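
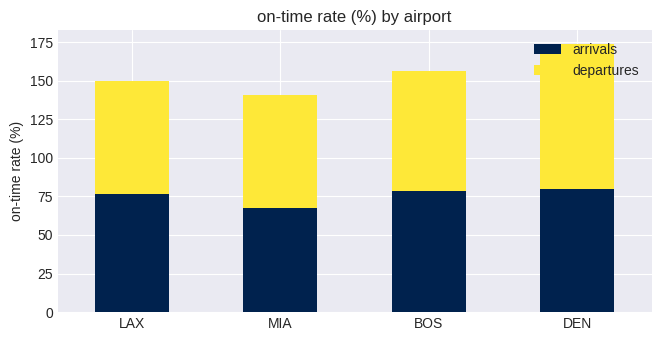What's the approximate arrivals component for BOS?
≈ 80

arrivals top ≈ 80, bottom ≈ 0; segment ≈ 80.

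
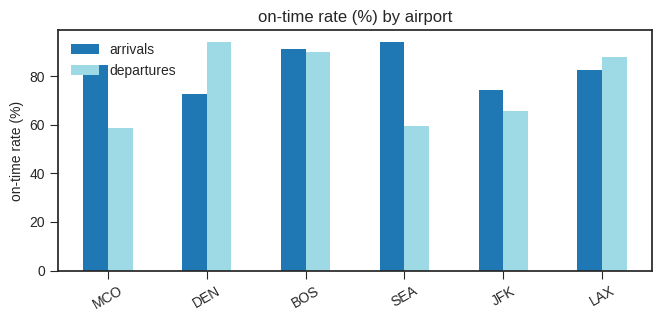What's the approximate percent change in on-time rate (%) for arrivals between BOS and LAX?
≈ -11.1%

BOS ≈ 90, LAX ≈ 80; (80 − 90) / 90 ≈ -11.1%.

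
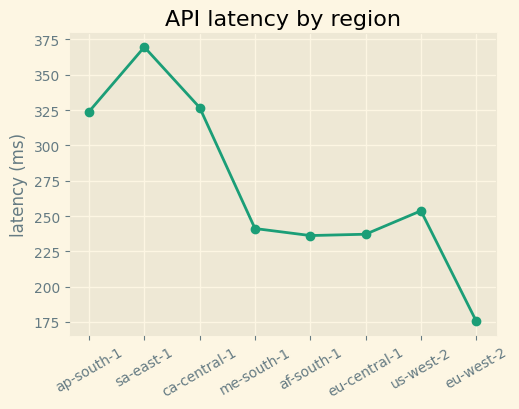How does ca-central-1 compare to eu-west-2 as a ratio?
ca-central-1 ≈ 320, eu-west-2 ≈ 180; 320/180 ≈ 1.78.

≈ 1.78×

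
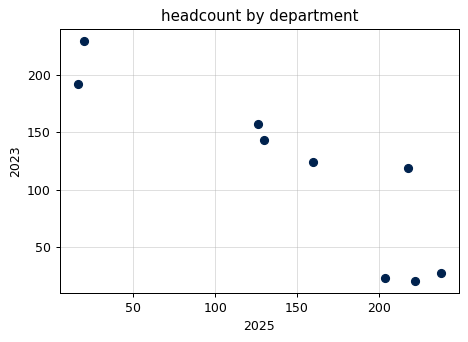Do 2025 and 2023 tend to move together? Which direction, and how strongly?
negative, strong

Points are negatively correlated; strong (|r| ≈ 0.9).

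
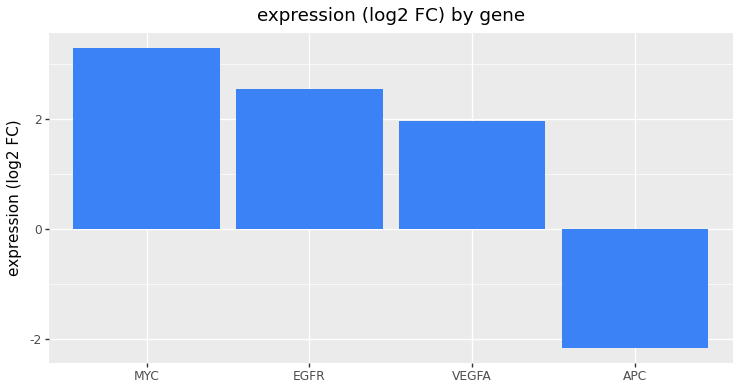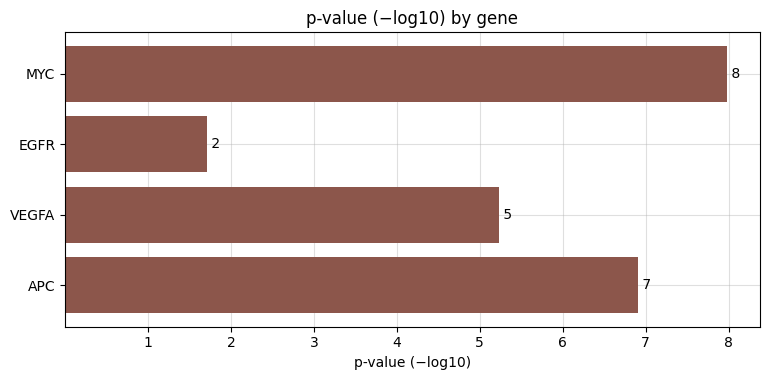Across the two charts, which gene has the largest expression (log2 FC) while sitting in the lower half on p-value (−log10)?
EGFR

Chart 2 median p-value (−log10) ≈ 6; below-median genes: EGFR, VEGFA. Among those, EGFR has the highest expression (log2 FC) (≈ 2.5).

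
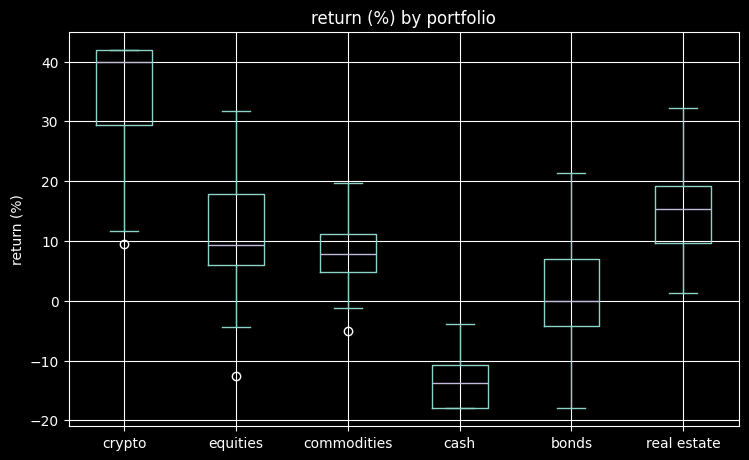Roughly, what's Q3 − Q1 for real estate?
Q3 ≈ 20, Q1 ≈ 10; IQR ≈ 10.

≈ 10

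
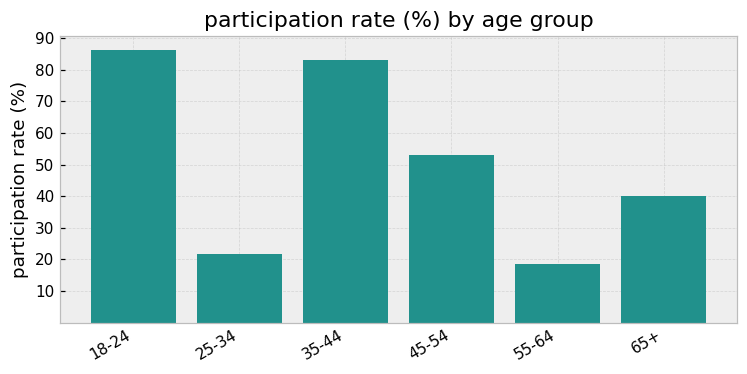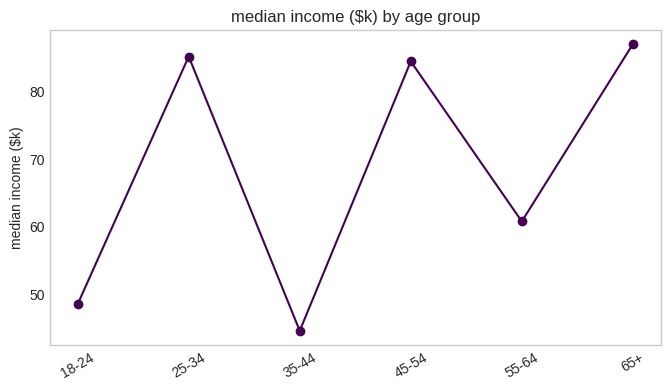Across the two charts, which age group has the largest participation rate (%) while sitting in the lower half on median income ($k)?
18-24

Chart 2 median median income ($k) ≈ 70; below-median age groups: 18-24, 35-44, 55-64. Among those, 18-24 has the highest participation rate (%) (≈ 90).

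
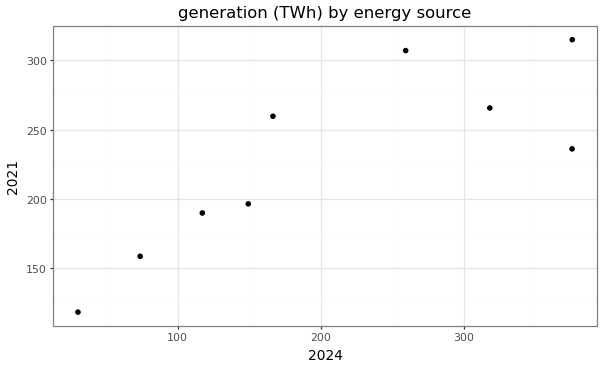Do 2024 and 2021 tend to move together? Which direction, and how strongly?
Points are positively correlated; strong (|r| ≈ 0.8).

positive, strong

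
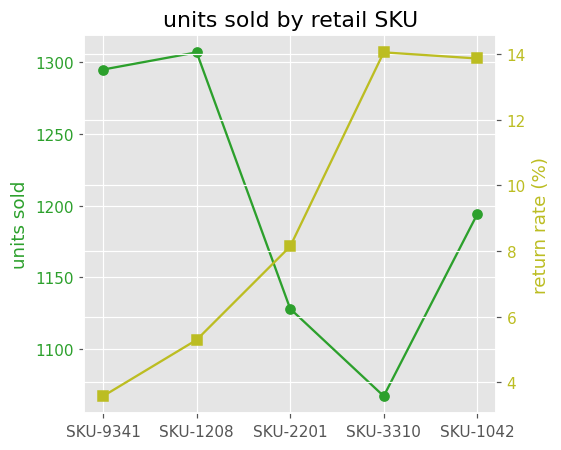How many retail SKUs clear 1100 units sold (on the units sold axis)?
Above 1100: SKU-9341, SKU-1208, SKU-2201, SKU-1042.

4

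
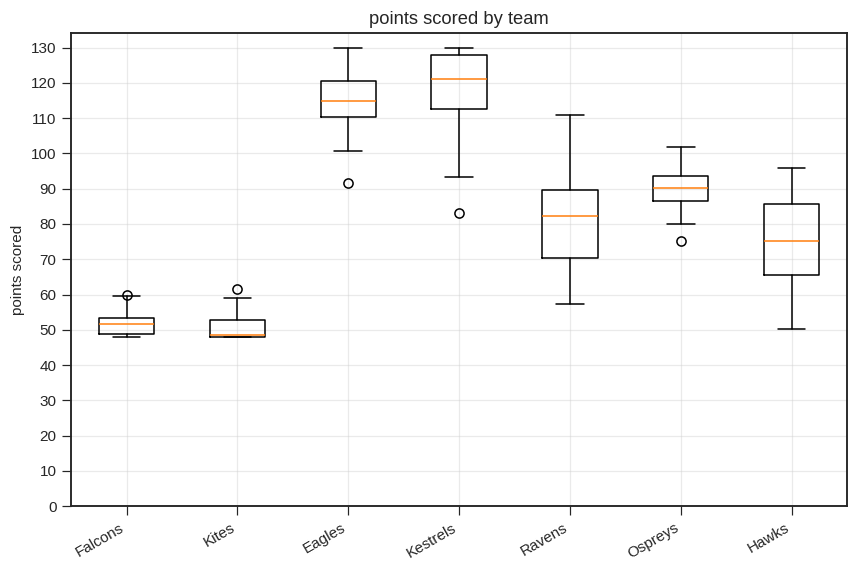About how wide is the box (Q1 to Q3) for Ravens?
≈ 20

Q3 ≈ 90, Q1 ≈ 70; IQR ≈ 20.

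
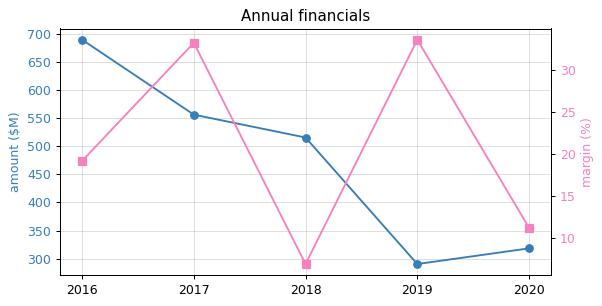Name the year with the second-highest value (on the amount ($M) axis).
Top 3 (on the amount ($M) axis): 2016 ≈ 700, 2017 ≈ 550, 2018 ≈ 500.

2017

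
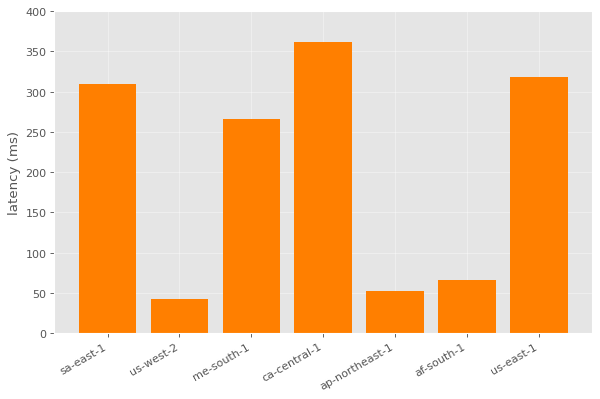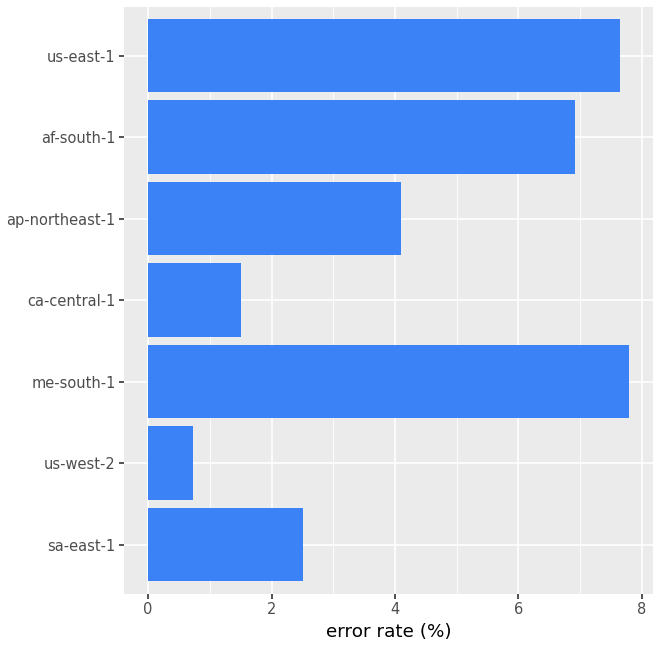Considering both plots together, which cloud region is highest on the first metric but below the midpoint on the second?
ca-central-1

Chart 2 median error rate (%) ≈ 4; below-median cloud regions: sa-east-1, us-west-2, ca-central-1. Among those, ca-central-1 has the highest latency (ms) (≈ 350).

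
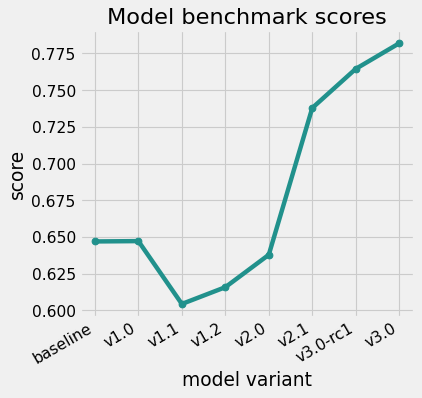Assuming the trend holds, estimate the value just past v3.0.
≈ 0.8

Last three: 0.74, 0.76, 0.78 → slope ≈ 0.02/step → next ≈ 0.8.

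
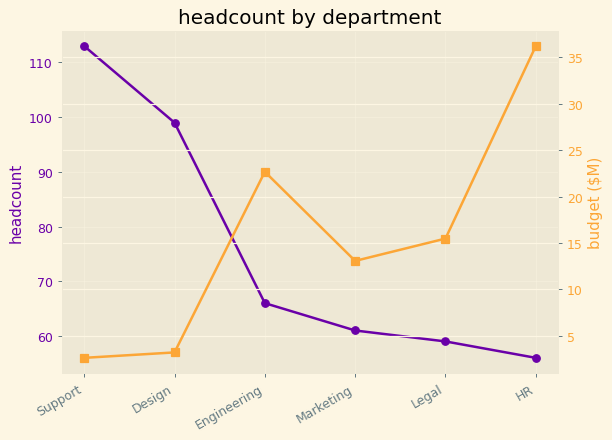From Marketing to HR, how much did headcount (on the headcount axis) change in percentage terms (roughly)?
≈ -8.3%

Marketing ≈ 60, HR ≈ 55; (55 − 60) / 60 ≈ -8.3%.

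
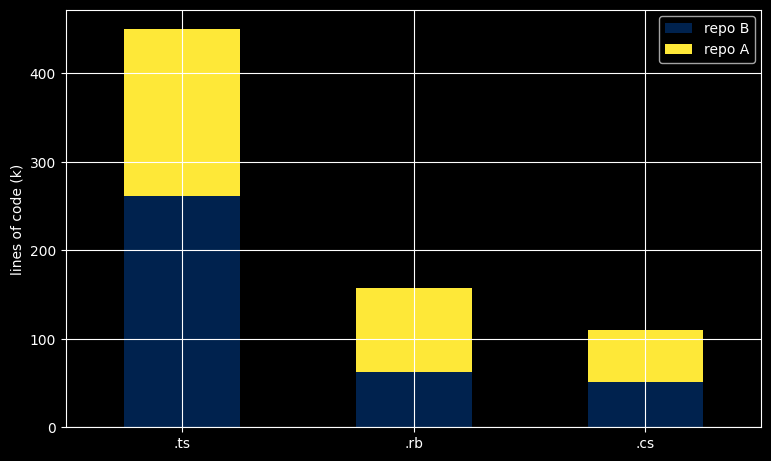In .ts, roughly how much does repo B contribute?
≈ 250

repo B top ≈ 250, bottom ≈ 0; segment ≈ 250.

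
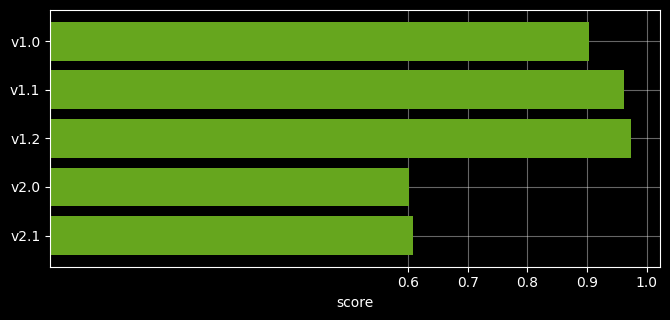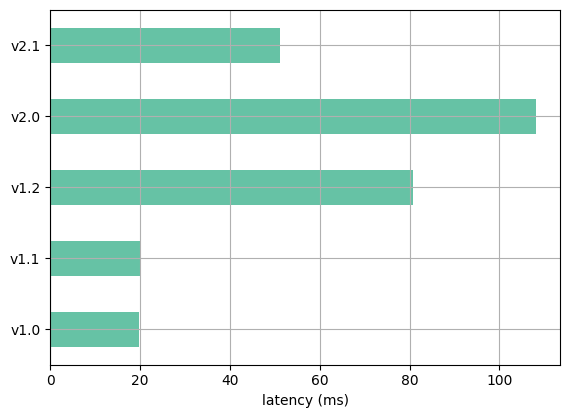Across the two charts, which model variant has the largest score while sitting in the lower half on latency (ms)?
Chart 2 median latency (ms) ≈ 50; below-median model variants: v1.0, v1.1. Among those, v1.1 has the highest score (≈ 1).

v1.1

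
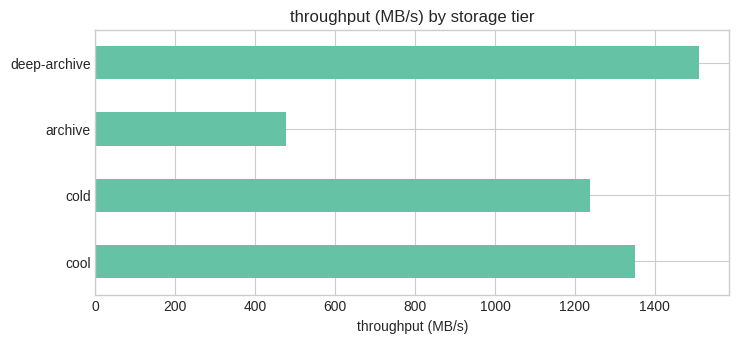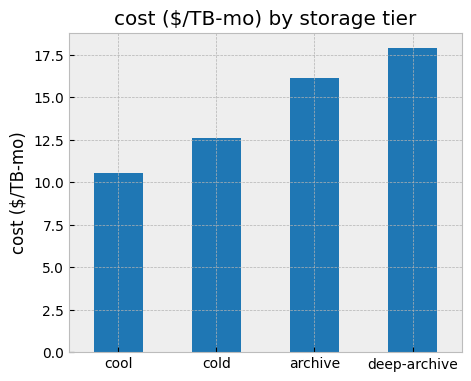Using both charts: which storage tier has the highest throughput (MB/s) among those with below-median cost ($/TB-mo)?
Chart 2 median cost ($/TB-mo) ≈ 14; below-median storage tiers: cool, cold. Among those, cool has the highest throughput (MB/s) (≈ 1400).

cool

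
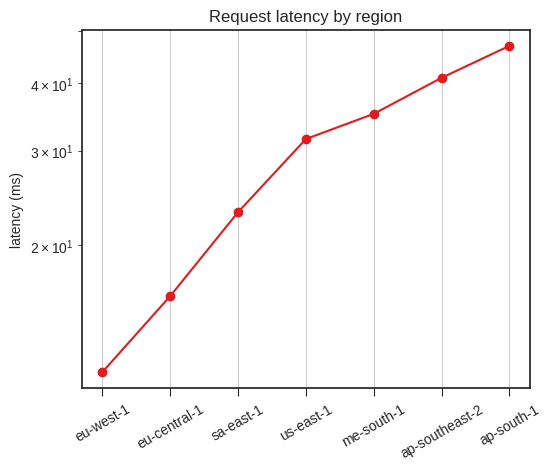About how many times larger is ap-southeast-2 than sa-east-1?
ap-southeast-2 ≈ 40, sa-east-1 ≈ 25; 40/25 ≈ 1.6.

≈ 1.6×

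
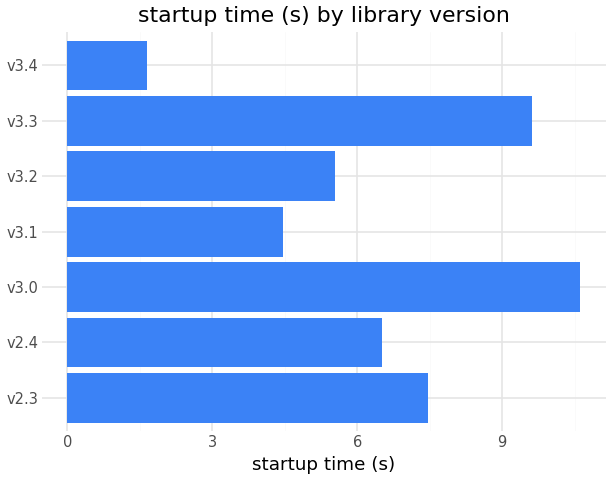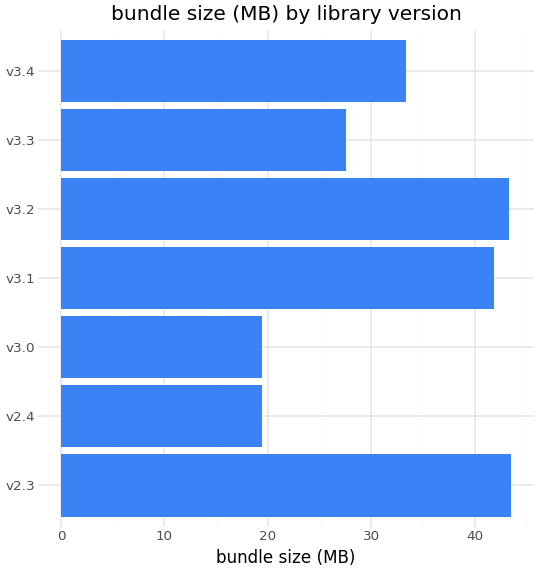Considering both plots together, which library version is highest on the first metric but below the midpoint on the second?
v3.0

Chart 2 median bundle size (MB) ≈ 35; below-median library versions: v2.4, v3.0, v3.3. Among those, v3.0 has the highest startup time (s) (≈ 11).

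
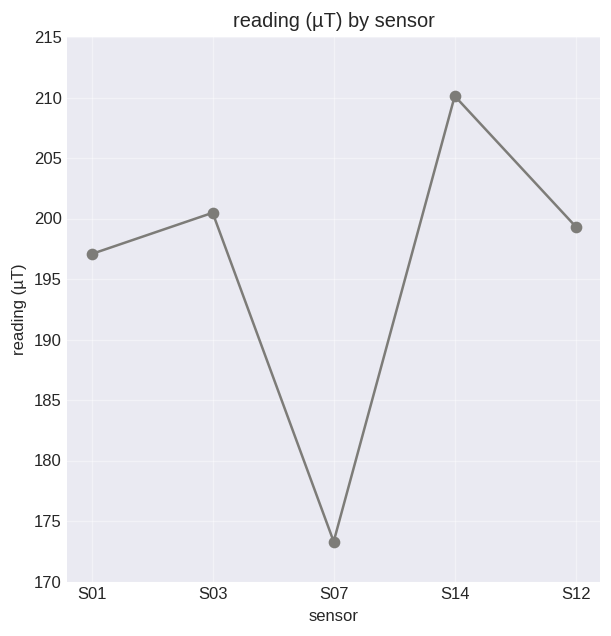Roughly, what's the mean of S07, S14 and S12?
≈ 195

(175 + 210 + 200) / 3 ≈ 195.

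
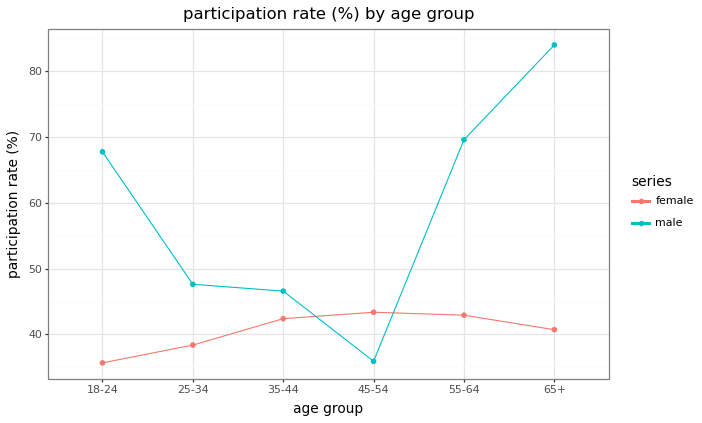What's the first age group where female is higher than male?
45-54

35-44: female ≈ 40 vs male ≈ 45 (not yet); 45-54: female ≈ 45 vs male ≈ 35 (first crossover).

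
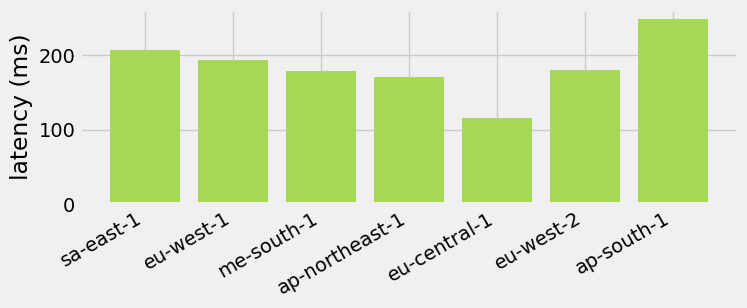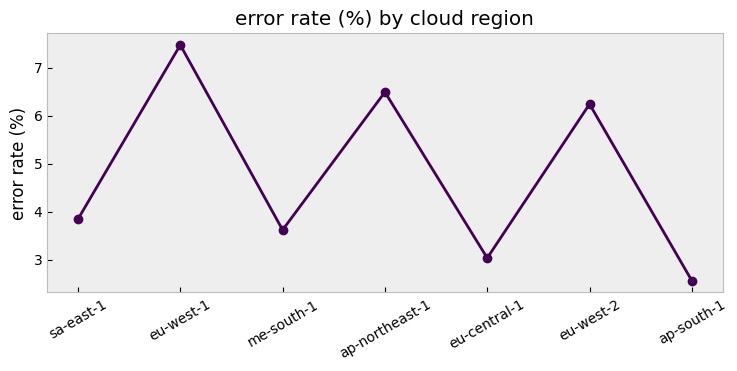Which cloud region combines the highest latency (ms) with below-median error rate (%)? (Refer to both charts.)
Chart 2 median error rate (%) ≈ 4; below-median cloud regions: me-south-1, eu-central-1, ap-south-1. Among those, ap-south-1 has the highest latency (ms) (≈ 250).

ap-south-1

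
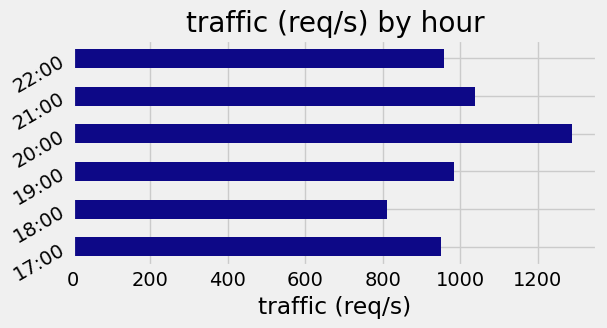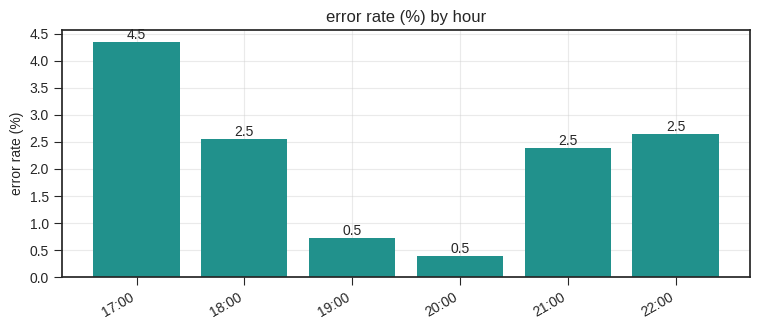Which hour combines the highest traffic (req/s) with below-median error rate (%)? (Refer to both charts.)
20:00

Chart 2 median error rate (%) ≈ 2.5; below-median hours: 19:00, 20:00, 21:00. Among those, 20:00 has the highest traffic (req/s) (≈ 1200).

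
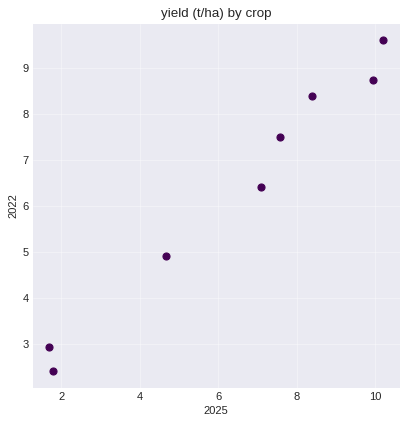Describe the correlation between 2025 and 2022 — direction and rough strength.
positive, strong

Points are positively correlated; strong (|r| ≈ 1.0).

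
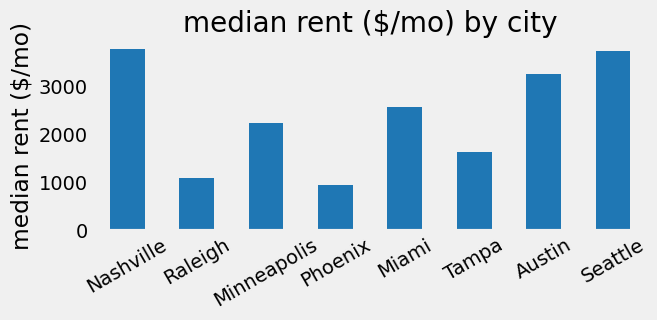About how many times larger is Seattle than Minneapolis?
Seattle ≈ 3500, Minneapolis ≈ 2000; 3500/2000 ≈ 1.75.

≈ 1.75×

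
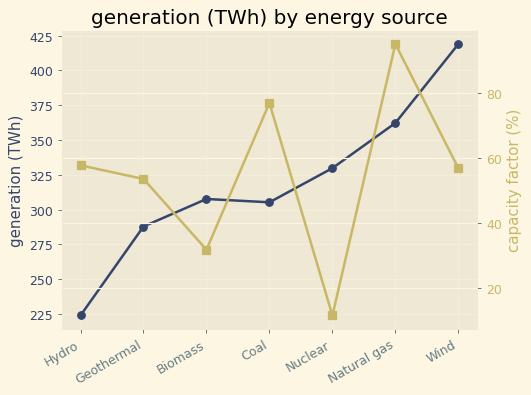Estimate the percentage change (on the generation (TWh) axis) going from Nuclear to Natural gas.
≈ +12.5%

Nuclear ≈ 320, Natural gas ≈ 360; (360 − 320) / 320 ≈ +12.5%.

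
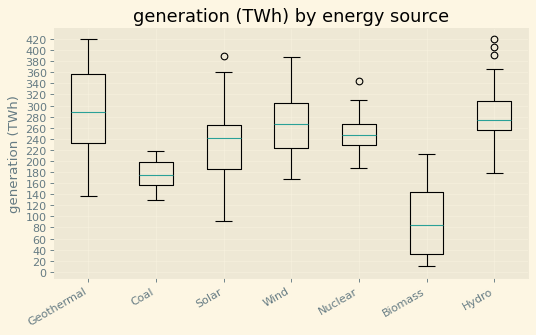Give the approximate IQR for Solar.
≈ 80

Q3 ≈ 260, Q1 ≈ 180; IQR ≈ 80.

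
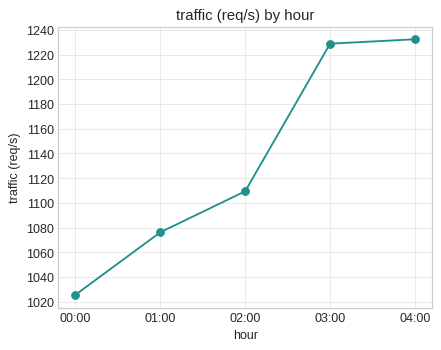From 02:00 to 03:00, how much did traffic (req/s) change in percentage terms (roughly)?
≈ +10.9%

02:00 ≈ 1100, 03:00 ≈ 1220; (1220 − 1100) / 1100 ≈ +10.9%.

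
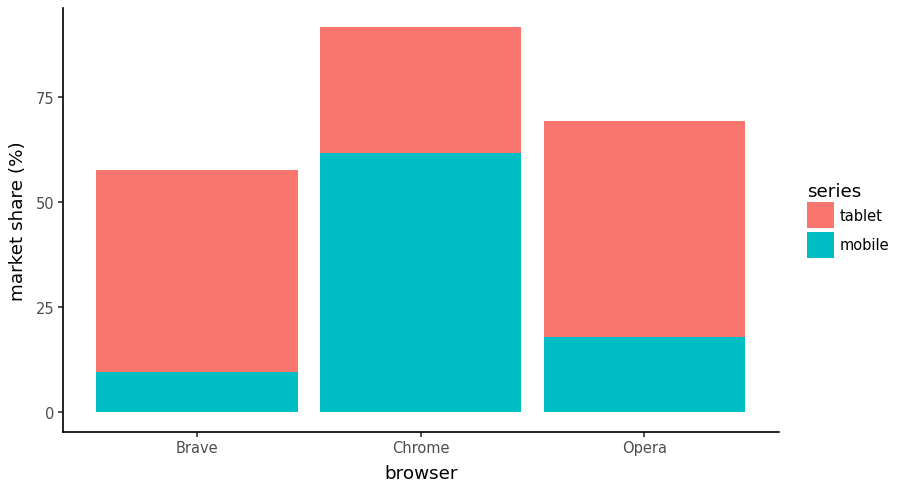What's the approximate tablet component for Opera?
≈ 50

tablet top ≈ 70, bottom ≈ 20; segment ≈ 50.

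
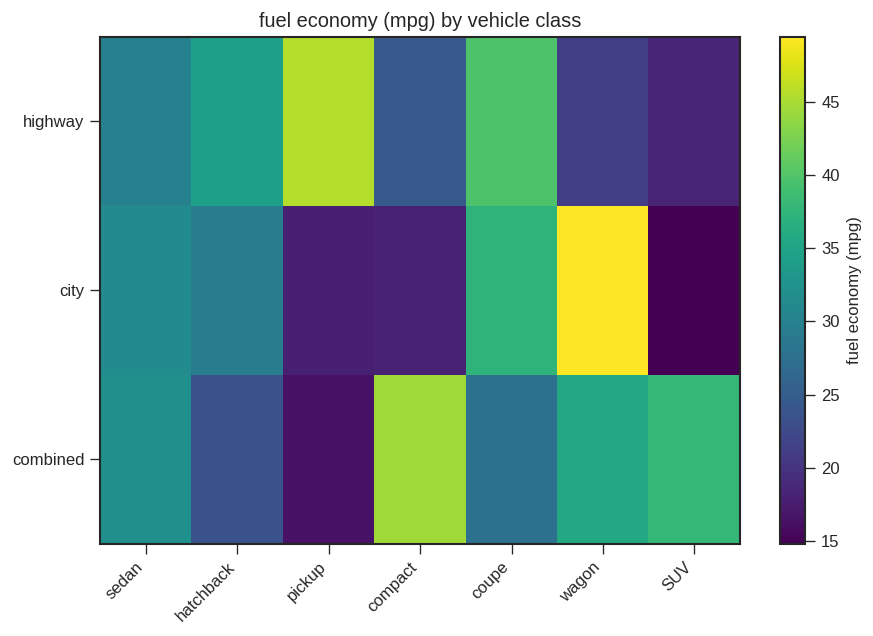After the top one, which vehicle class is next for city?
Top 3 for city: wagon ≈ 50, coupe ≈ 35, sedan ≈ 30.

coupe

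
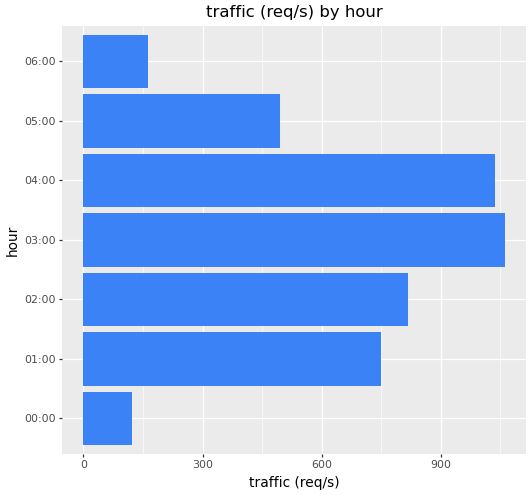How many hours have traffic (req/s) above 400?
5

Above 400: 01:00, 02:00, 03:00, 04:00, 05:00.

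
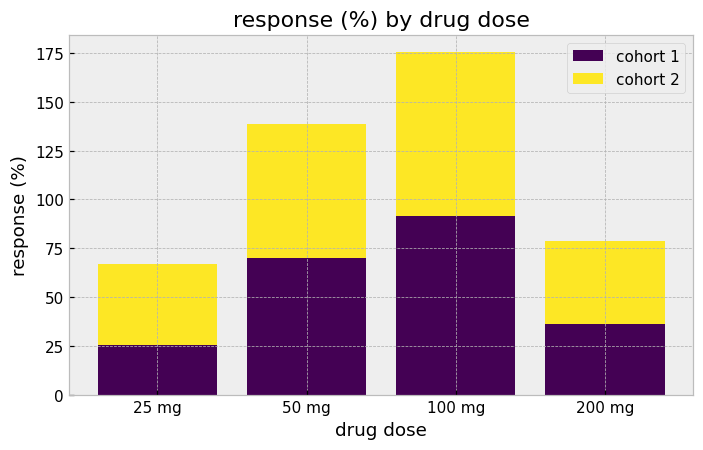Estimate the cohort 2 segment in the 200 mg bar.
cohort 2 top ≈ 80, bottom ≈ 40; segment ≈ 40.

≈ 40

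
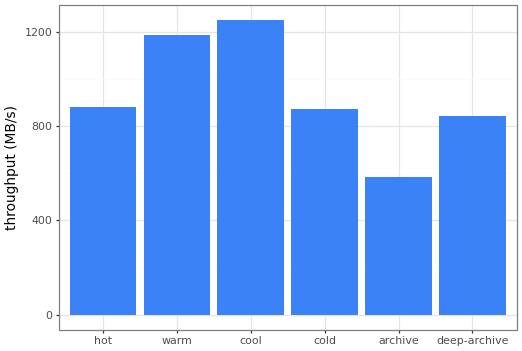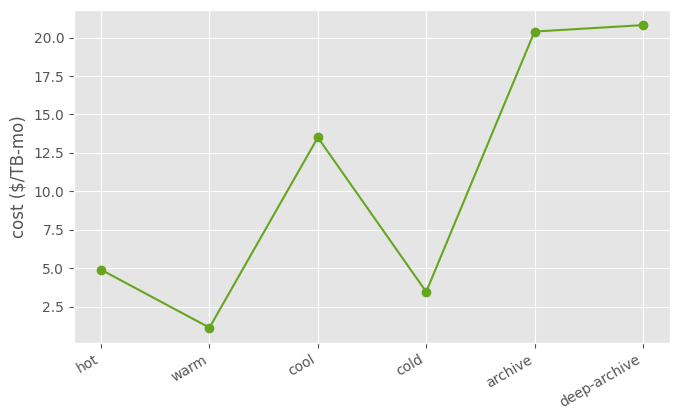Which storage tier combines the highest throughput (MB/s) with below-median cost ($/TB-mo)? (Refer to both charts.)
Chart 2 median cost ($/TB-mo) ≈ 10; below-median storage tiers: hot, warm, cold. Among those, warm has the highest throughput (MB/s) (≈ 1200).

warm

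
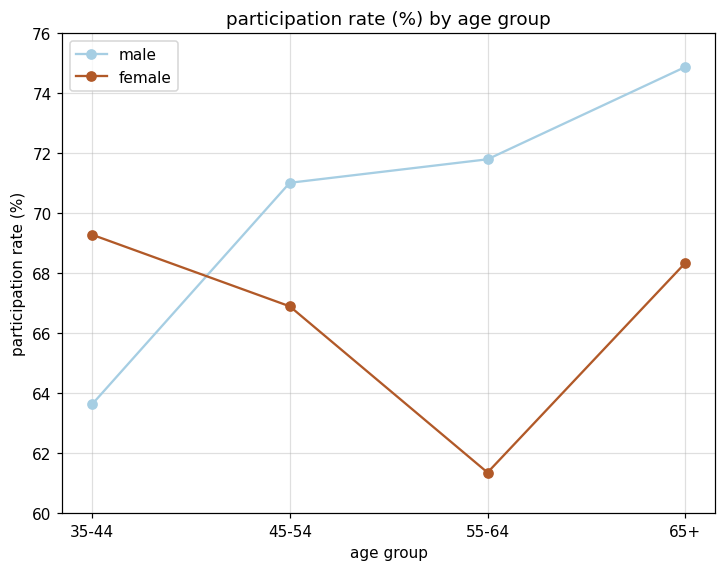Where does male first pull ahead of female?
45-54

35-44: male ≈ 64 vs female ≈ 70 (not yet); 45-54: male ≈ 72 vs female ≈ 66 (first crossover).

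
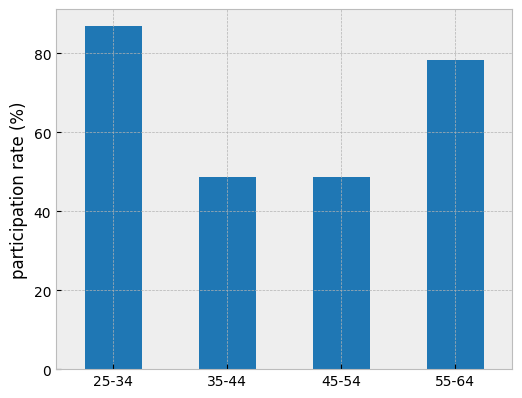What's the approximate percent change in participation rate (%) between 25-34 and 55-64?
≈ -11.1%

25-34 ≈ 90, 55-64 ≈ 80; (80 − 90) / 90 ≈ -11.1%.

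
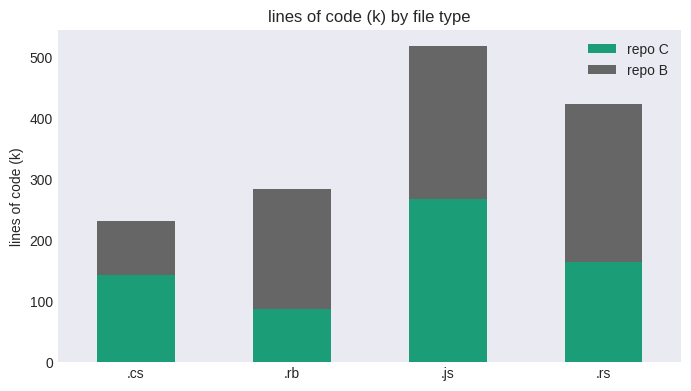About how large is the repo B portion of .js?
≈ 250

repo B top ≈ 500, bottom ≈ 250; segment ≈ 250.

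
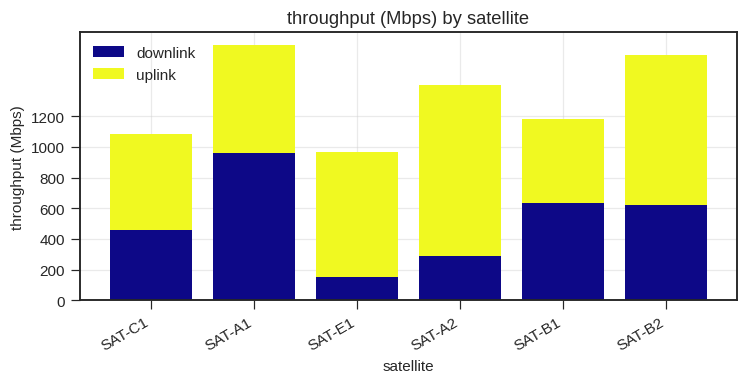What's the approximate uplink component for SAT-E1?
uplink top ≈ 1000, bottom ≈ 200; segment ≈ 800.

≈ 800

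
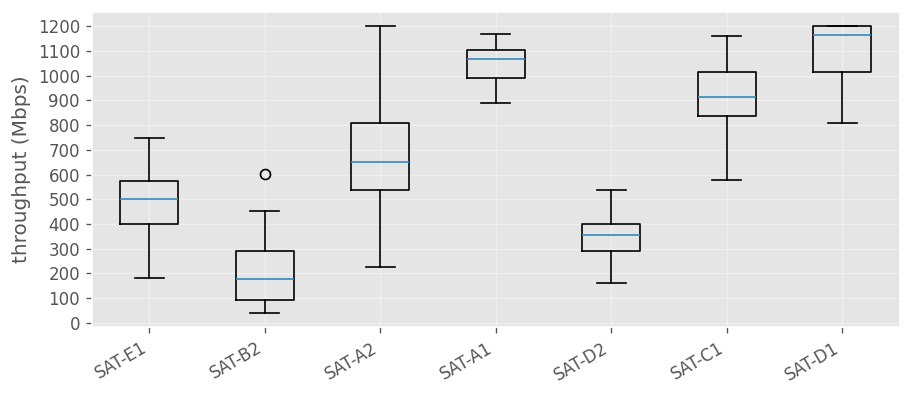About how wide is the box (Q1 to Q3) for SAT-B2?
Q3 ≈ 300, Q1 ≈ 100; IQR ≈ 200.

≈ 200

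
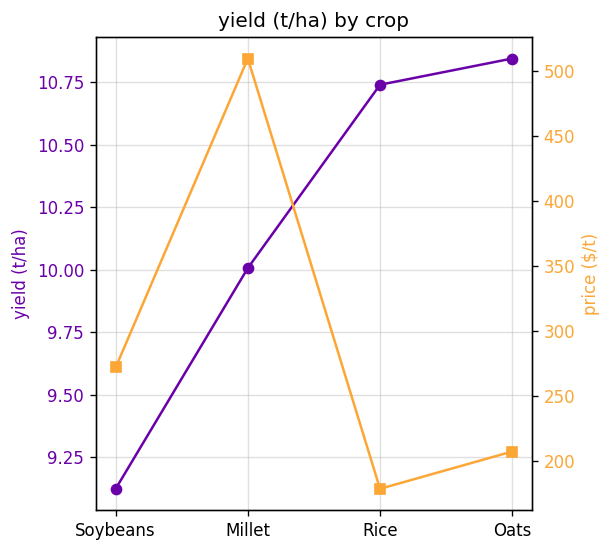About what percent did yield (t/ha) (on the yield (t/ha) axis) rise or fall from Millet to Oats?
Millet ≈ 10.0, Oats ≈ 10.8; (10.8 − 10.0) / 10.0 ≈ +8%.

≈ +8%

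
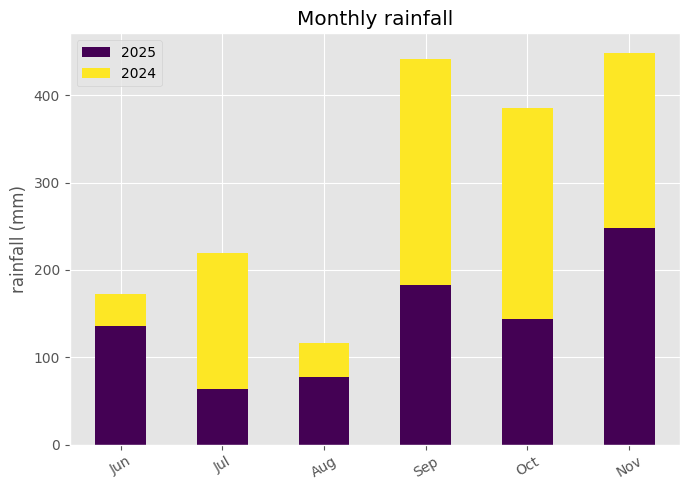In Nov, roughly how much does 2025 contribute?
≈ 250

2025 top ≈ 250, bottom ≈ 0; segment ≈ 250.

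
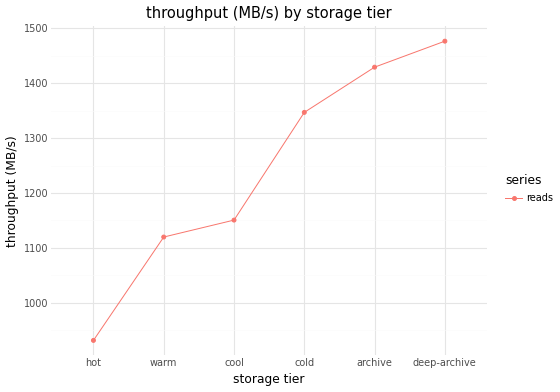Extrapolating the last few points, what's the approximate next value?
Last three: 1350, 1450, 1500 → slope ≈ 75/step → next ≈ 1575.

≈ 1575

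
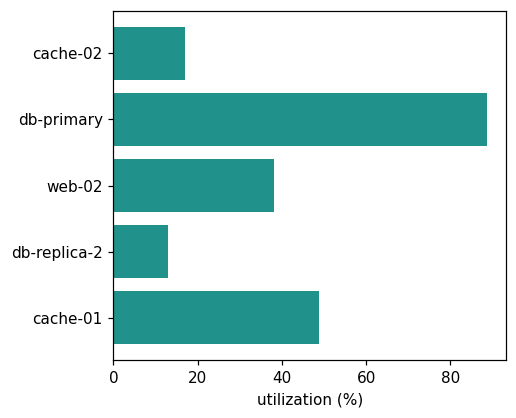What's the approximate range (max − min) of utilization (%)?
Max db-primary ≈ 90, min db-replica-2 ≈ 10; range ≈ 80.

≈ 80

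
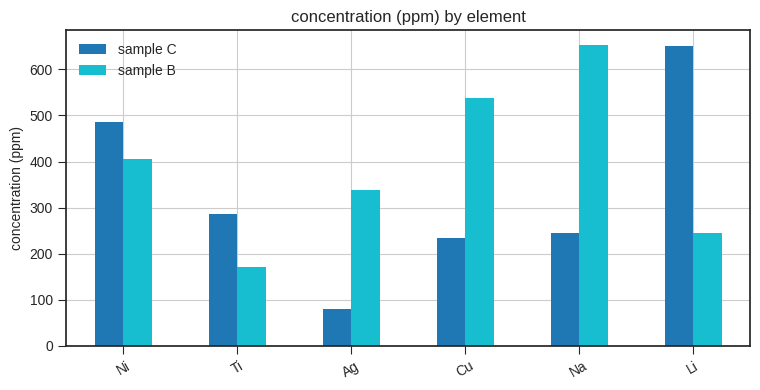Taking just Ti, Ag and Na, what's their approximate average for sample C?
≈ 200

(300 + 100 + 200) / 3 ≈ 200.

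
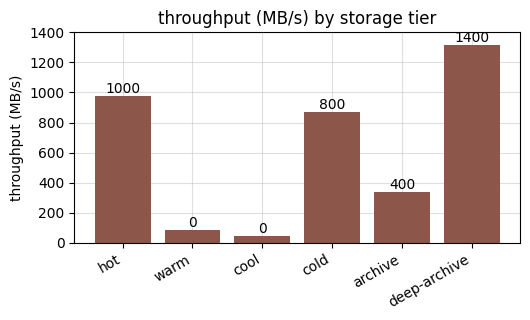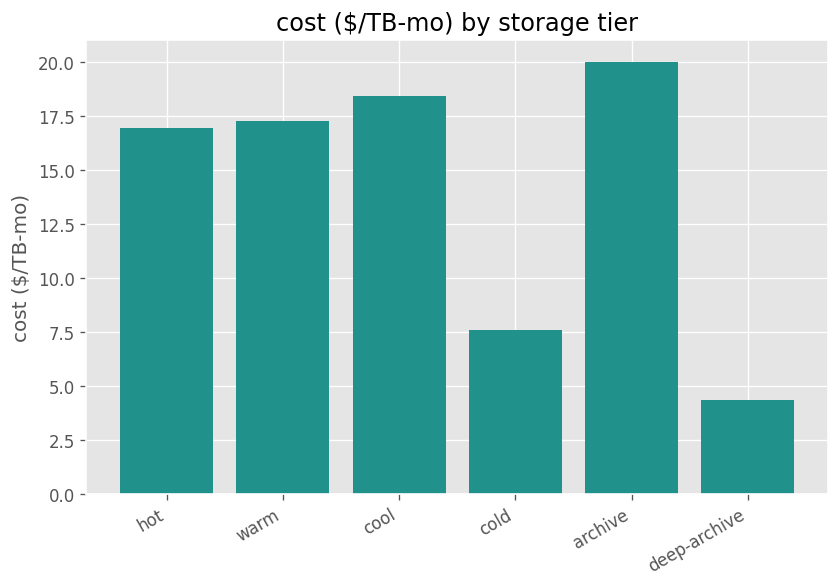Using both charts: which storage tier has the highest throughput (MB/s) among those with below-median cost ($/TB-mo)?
deep-archive

Chart 2 median cost ($/TB-mo) ≈ 18; below-median storage tiers: hot, cold, deep-archive. Among those, deep-archive has the highest throughput (MB/s) (≈ 1400).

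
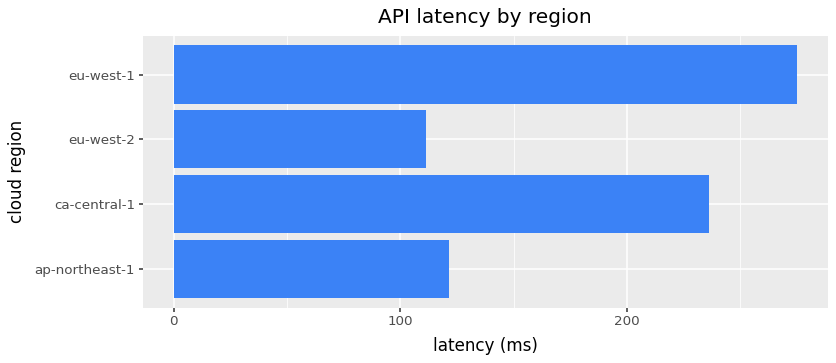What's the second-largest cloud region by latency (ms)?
ca-central-1

Top 3: eu-west-1 ≈ 275, ca-central-1 ≈ 225, ap-northeast-1 ≈ 125.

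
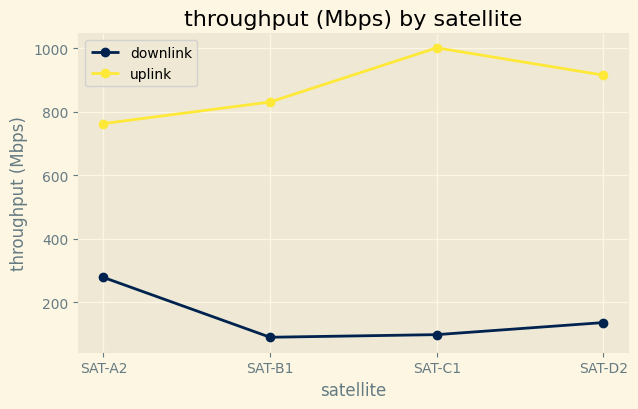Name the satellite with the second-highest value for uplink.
SAT-D2

Top 3 for uplink: SAT-C1 ≈ 1000, SAT-D2 ≈ 900, SAT-B1 ≈ 800.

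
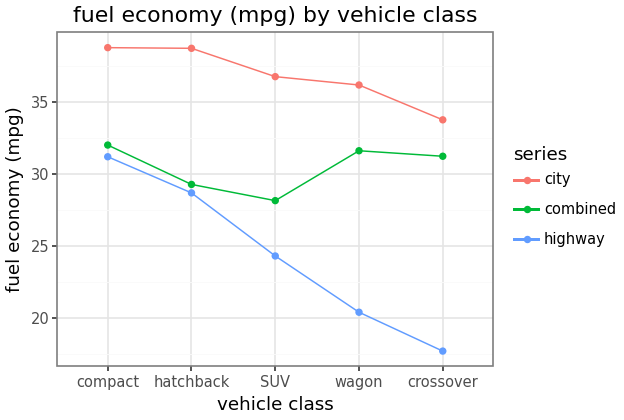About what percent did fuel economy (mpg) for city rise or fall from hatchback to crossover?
≈ -10.5%

hatchback ≈ 38, crossover ≈ 34; (34 − 38) / 38 ≈ -10.5%.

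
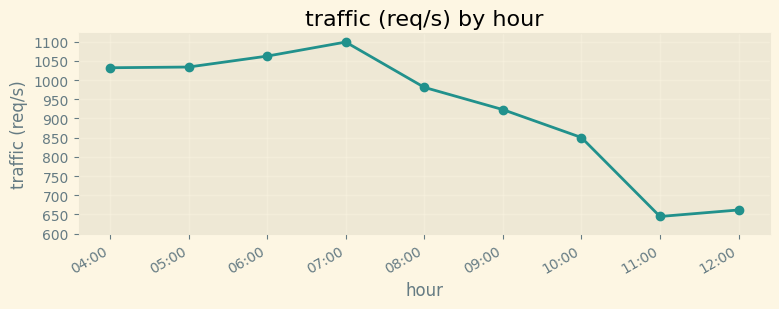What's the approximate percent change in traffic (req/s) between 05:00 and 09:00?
≈ -14.3%

05:00 ≈ 1050, 09:00 ≈ 900; (900 − 1050) / 1050 ≈ -14.3%.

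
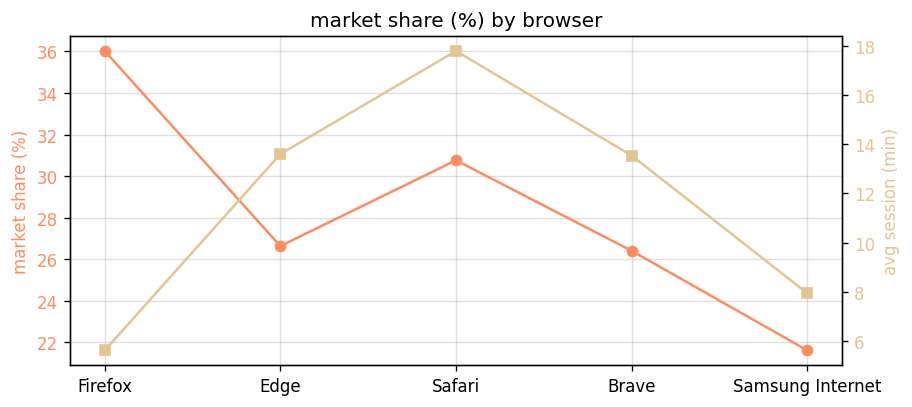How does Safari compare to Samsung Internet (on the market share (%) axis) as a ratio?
Safari ≈ 30, Samsung Internet ≈ 22; 30/22 ≈ 1.36.

≈ 1.36×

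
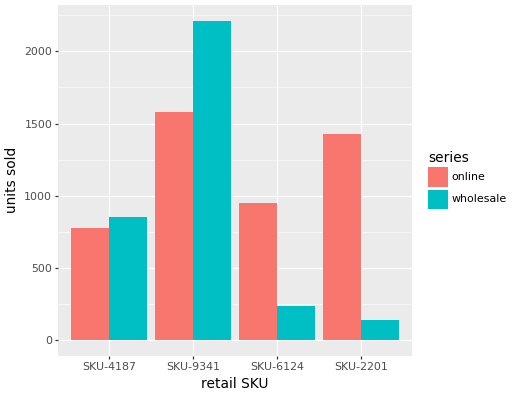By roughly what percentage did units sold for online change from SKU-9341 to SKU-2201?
SKU-9341 ≈ 1600, SKU-2201 ≈ 1400; (1400 − 1600) / 1600 ≈ -12.5%.

≈ -12.5%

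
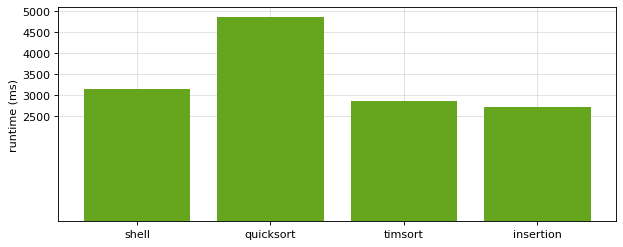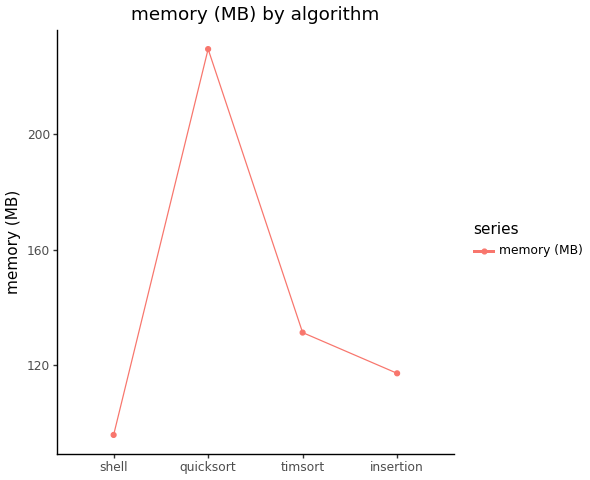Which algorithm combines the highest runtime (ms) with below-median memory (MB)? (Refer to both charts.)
Chart 2 median memory (MB) ≈ 125; below-median algorithms: shell, insertion. Among those, shell has the highest runtime (ms) (≈ 3000).

shell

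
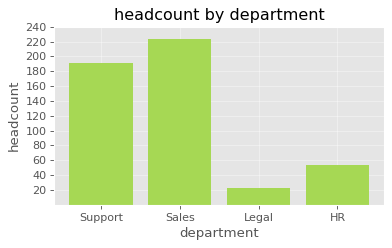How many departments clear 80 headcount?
2

Above 80: Support, Sales.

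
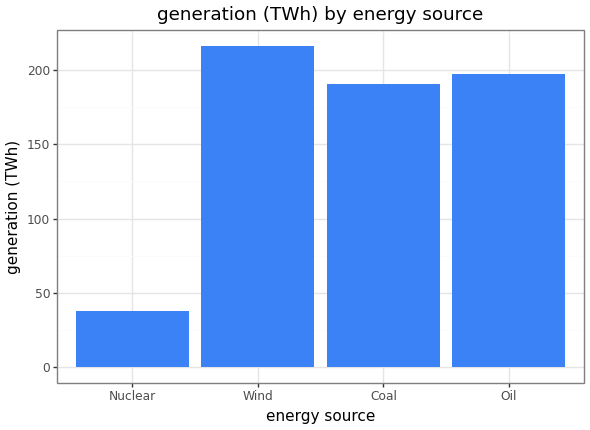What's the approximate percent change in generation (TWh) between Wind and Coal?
≈ -9.1%

Wind ≈ 220, Coal ≈ 200; (200 − 220) / 220 ≈ -9.1%.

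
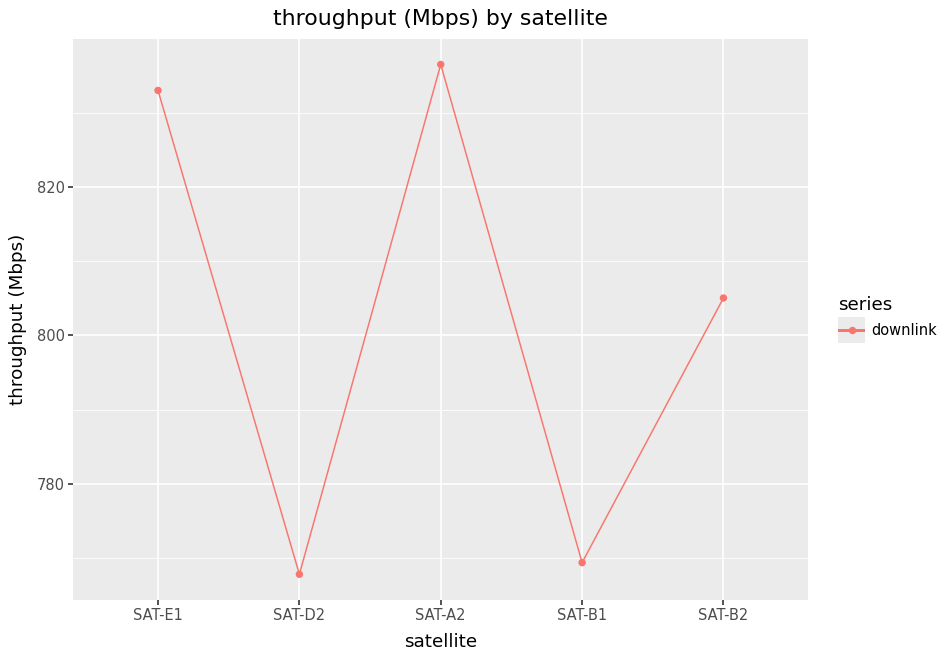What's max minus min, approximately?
Max SAT-A2 ≈ 840, min SAT-D2 ≈ 770; range ≈ 70.

≈ 70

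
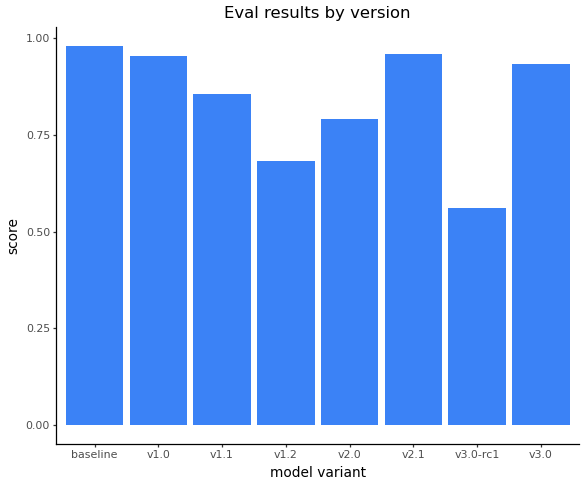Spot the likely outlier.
v3.0-rc1 ≈ 0.6; the rest sit between ≈ 0.7 and ≈ 1.0.

v3.0-rc1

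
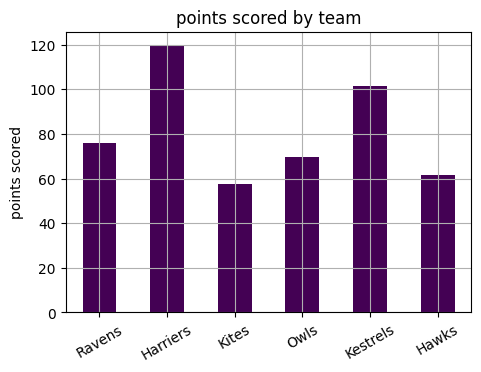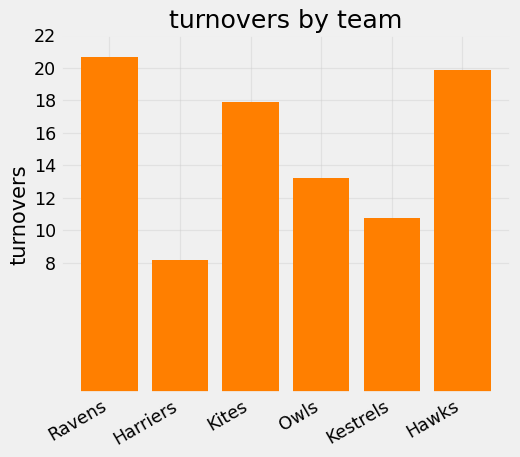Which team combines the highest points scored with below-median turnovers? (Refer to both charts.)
Chart 2 median turnovers ≈ 16; below-median teams: Harriers, Owls, Kestrels. Among those, Harriers has the highest points scored (≈ 120).

Harriers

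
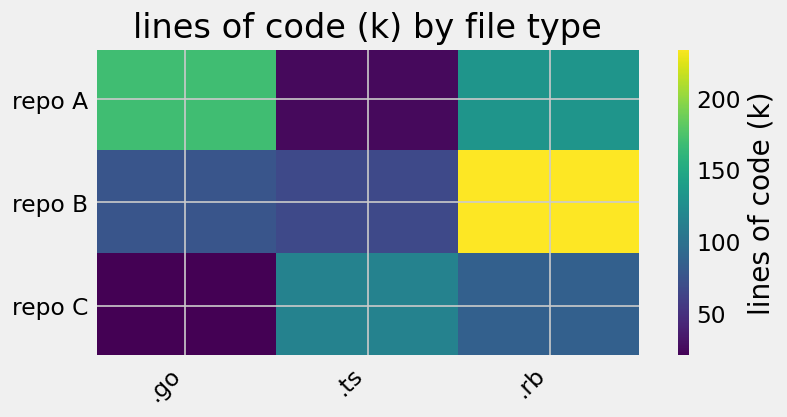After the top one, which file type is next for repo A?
Top 3 for repo A: .go ≈ 160, .rb ≈ 140, .ts ≈ 20.

.rb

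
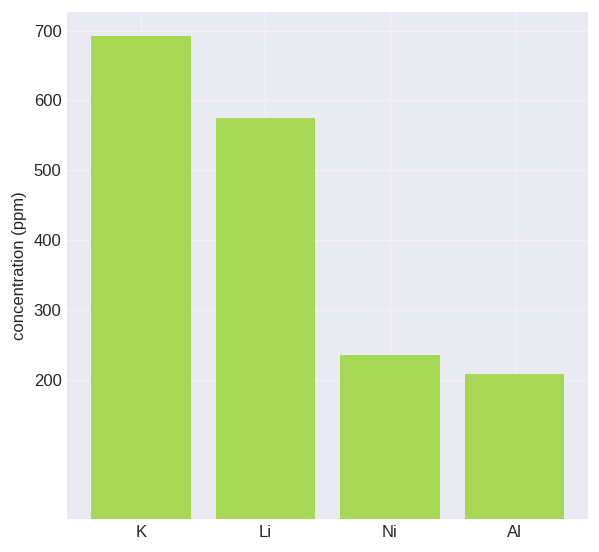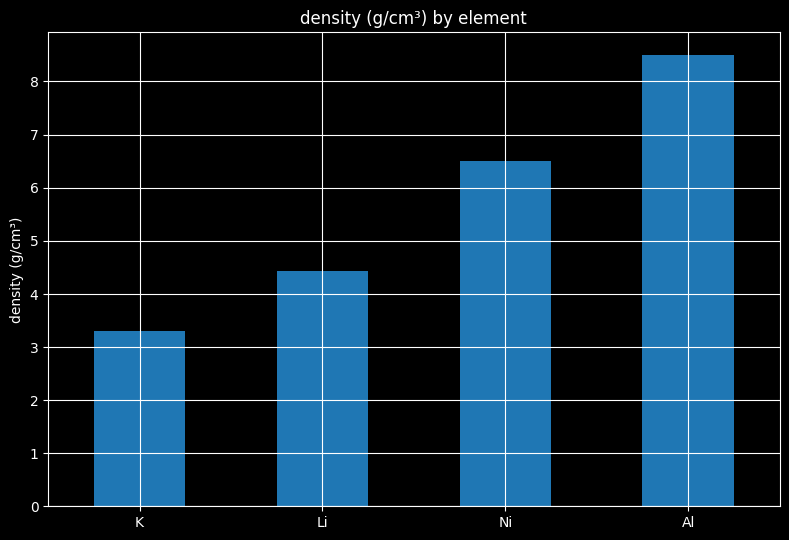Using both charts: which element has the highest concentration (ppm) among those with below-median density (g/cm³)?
K

Chart 2 median density (g/cm³) ≈ 5; below-median elements: K, Li. Among those, K has the highest concentration (ppm) (≈ 700).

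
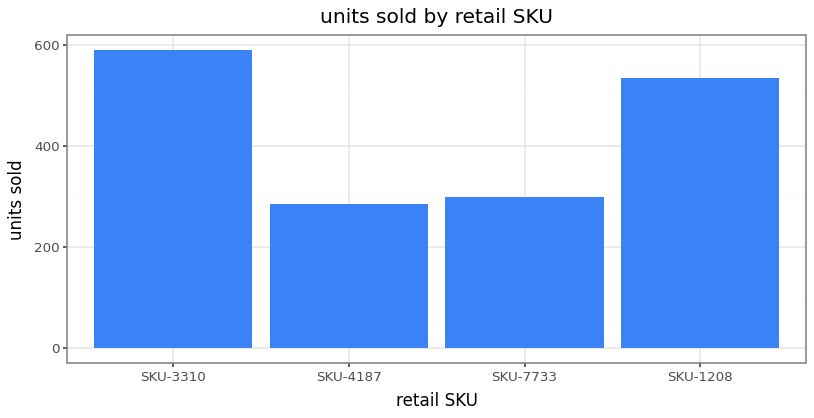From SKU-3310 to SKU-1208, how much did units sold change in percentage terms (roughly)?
SKU-3310 ≈ 600, SKU-1208 ≈ 550; (550 − 600) / 600 ≈ -8.3%.

≈ -8.3%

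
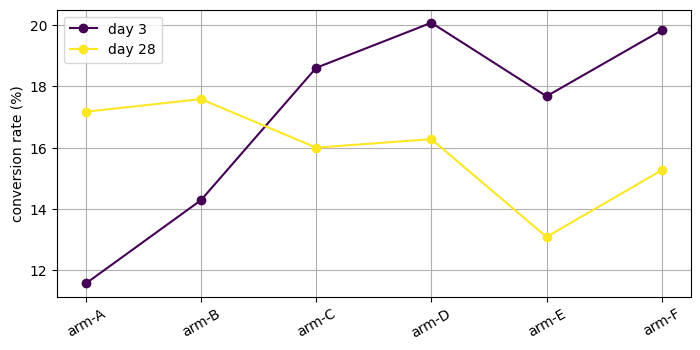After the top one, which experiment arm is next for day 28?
Top 3 for day 28: arm-B ≈ 18, arm-A ≈ 17, arm-D ≈ 16.

arm-A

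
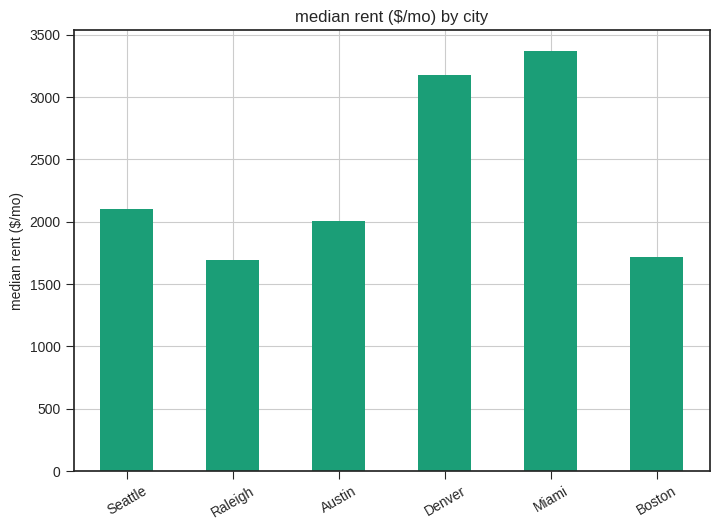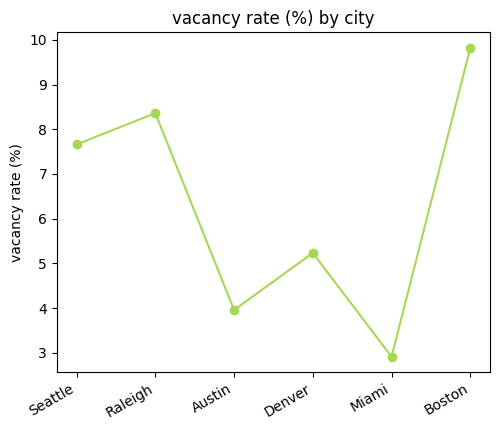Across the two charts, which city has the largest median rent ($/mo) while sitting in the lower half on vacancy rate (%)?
Miami

Chart 2 median vacancy rate (%) ≈ 6; below-median cities: Austin, Denver, Miami. Among those, Miami has the highest median rent ($/mo) (≈ 3500).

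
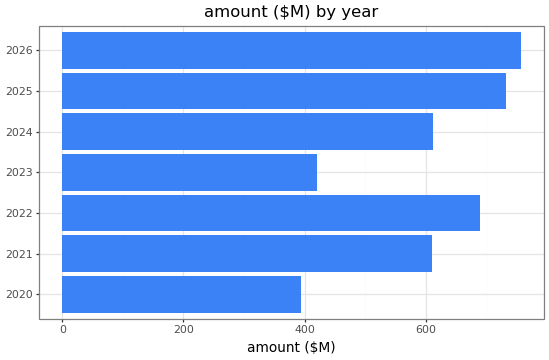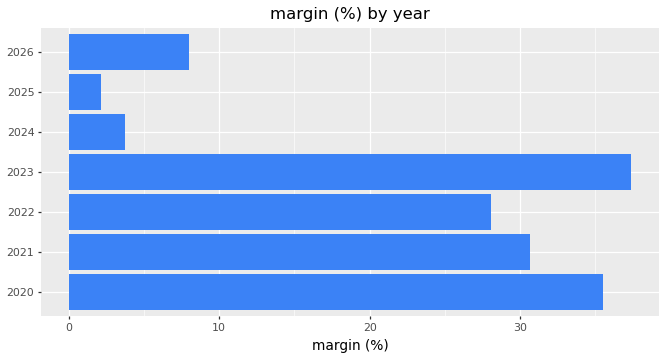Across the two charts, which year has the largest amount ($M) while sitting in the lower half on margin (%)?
2026

Chart 2 median margin (%) ≈ 30; below-median years: 2024, 2025, 2026. Among those, 2026 has the highest amount ($M) (≈ 800).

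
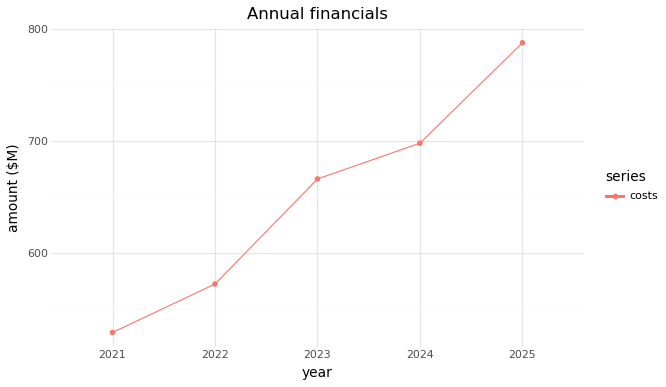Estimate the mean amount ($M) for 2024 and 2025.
(700 + 800) / 2 ≈ 750.

≈ 750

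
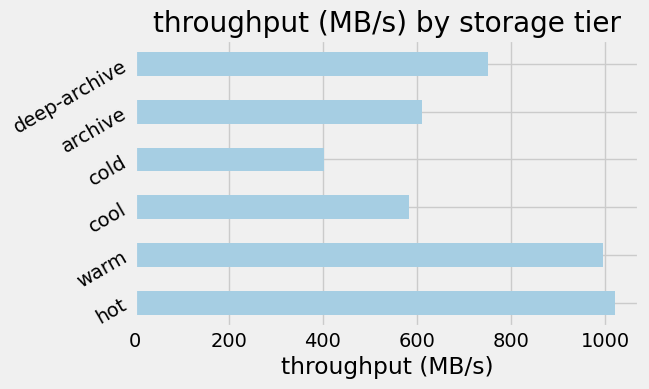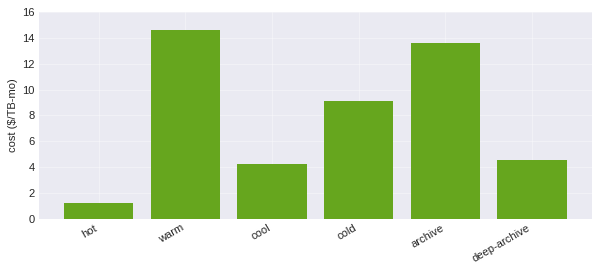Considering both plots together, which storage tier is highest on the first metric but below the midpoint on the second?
Chart 2 median cost ($/TB-mo) ≈ 6; below-median storage tiers: hot, cool, deep-archive. Among those, hot has the highest throughput (MB/s) (≈ 1000).

hot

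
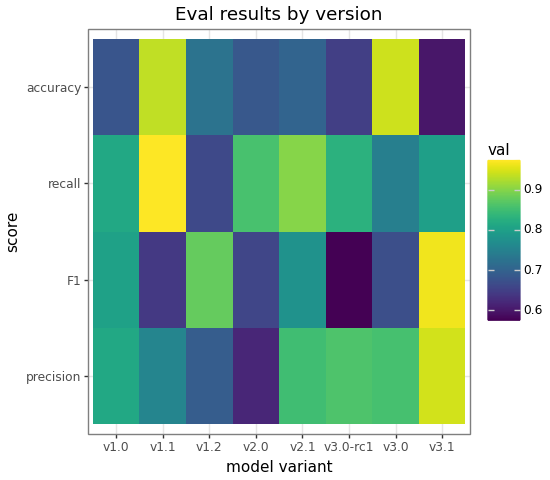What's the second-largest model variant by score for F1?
Top 3 for F1: v3.1 ≈ 0.95, v1.2 ≈ 0.90, v1.0 ≈ 0.80.

v1.2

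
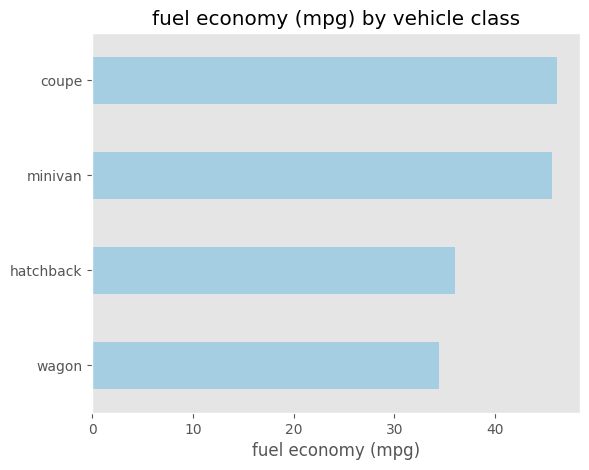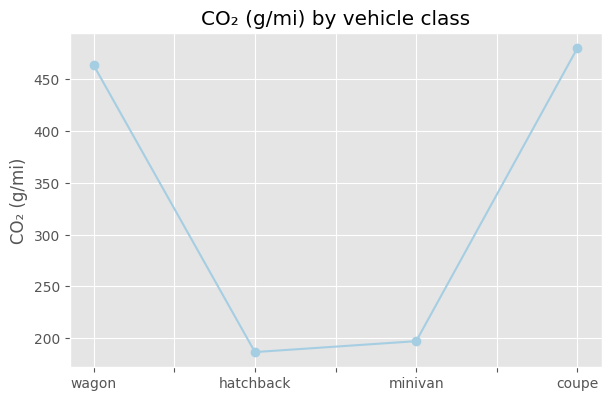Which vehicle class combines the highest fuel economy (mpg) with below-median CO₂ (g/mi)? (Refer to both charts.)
minivan

Chart 2 median CO₂ (g/mi) ≈ 350; below-median vehicle classes: hatchback, minivan. Among those, minivan has the highest fuel economy (mpg) (≈ 45).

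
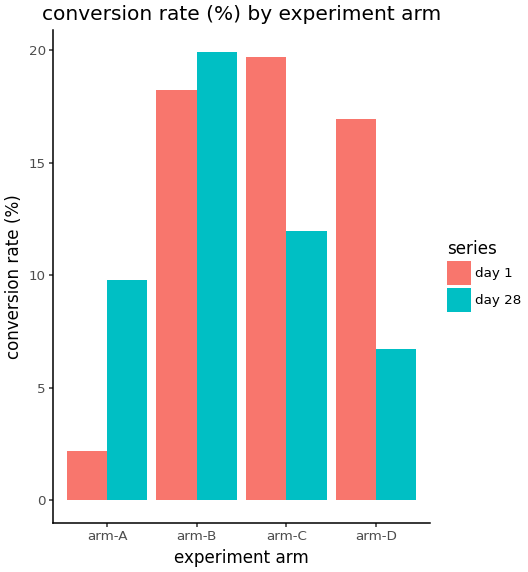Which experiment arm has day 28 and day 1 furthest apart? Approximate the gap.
arm-D, ≈ 10 %

arm-D: day 28 ≈ 6, day 1 ≈ 16 → gap ≈ 10. Next-largest (arm-C) is only ≈ 8.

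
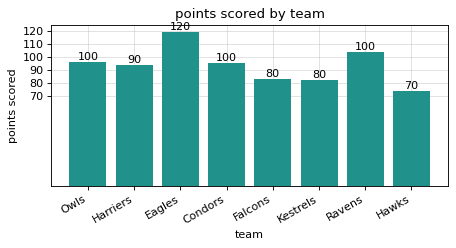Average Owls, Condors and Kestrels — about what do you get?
≈ 93

(100 + 100 + 80) / 3 ≈ 93.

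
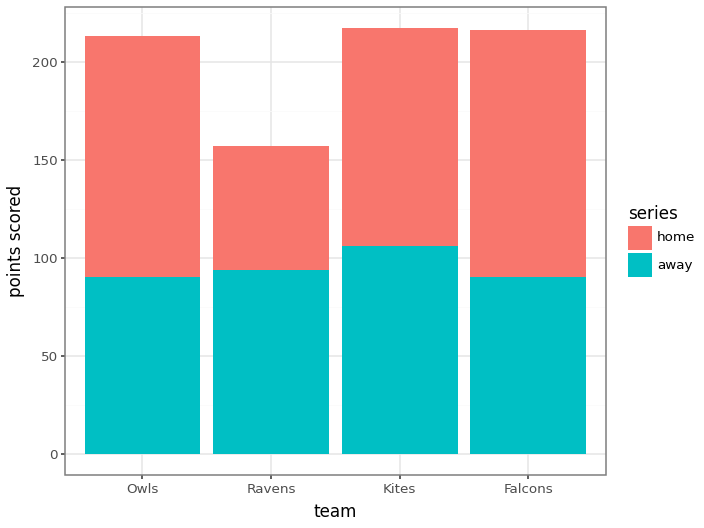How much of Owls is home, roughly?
≈ 140

home top ≈ 220, bottom ≈ 80; segment ≈ 140.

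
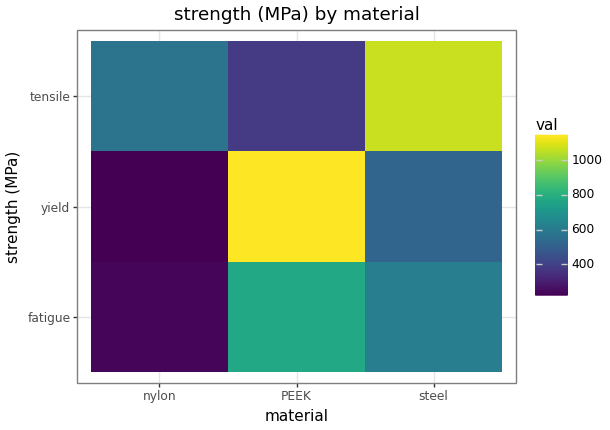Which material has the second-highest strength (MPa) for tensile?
Top 3 for tensile: steel ≈ 1100, nylon ≈ 600, PEEK ≈ 400.

nylon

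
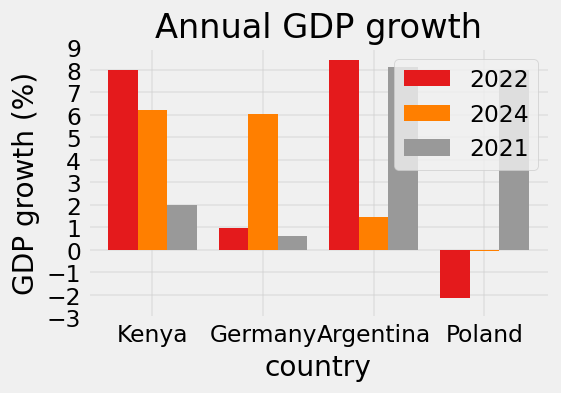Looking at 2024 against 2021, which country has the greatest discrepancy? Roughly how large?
Poland, ≈ 8 %

Poland: 2024 ≈ 0, 2021 ≈ 8 → gap ≈ 8. Next-largest (Argentina) is only ≈ 7.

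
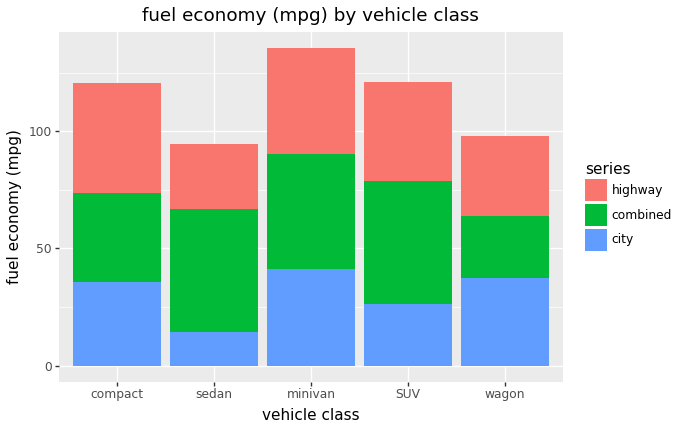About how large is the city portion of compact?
≈ 40

city top ≈ 40, bottom ≈ 0; segment ≈ 40.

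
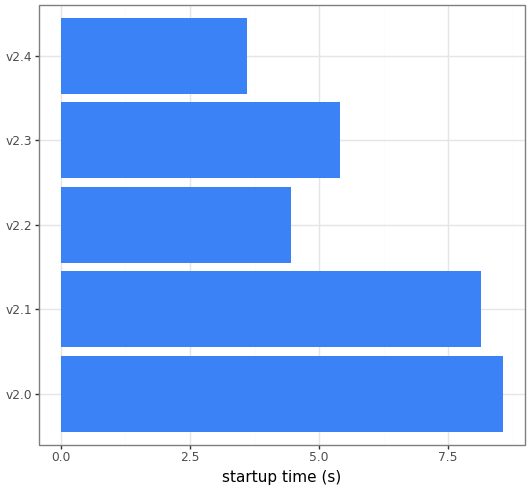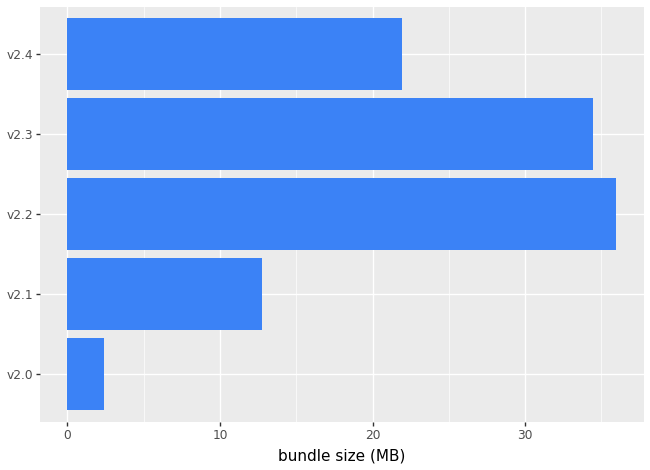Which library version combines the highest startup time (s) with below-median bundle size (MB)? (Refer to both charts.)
v2.0

Chart 2 median bundle size (MB) ≈ 20; below-median library versions: v2.0, v2.1. Among those, v2.0 has the highest startup time (s) (≈ 9).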